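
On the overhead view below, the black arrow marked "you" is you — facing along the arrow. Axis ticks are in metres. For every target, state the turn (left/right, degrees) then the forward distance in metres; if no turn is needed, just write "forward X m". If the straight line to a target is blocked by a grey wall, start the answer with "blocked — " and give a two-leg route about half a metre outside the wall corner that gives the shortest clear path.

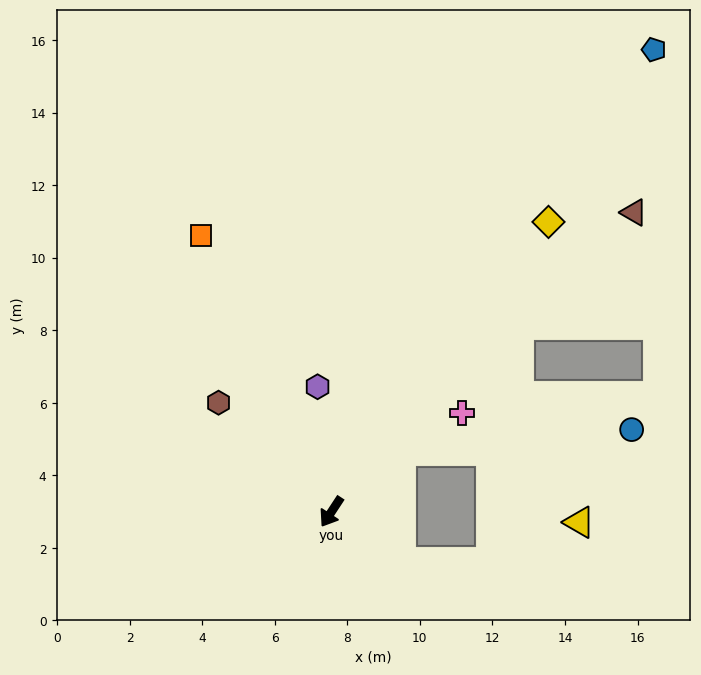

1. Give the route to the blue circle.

blocked — turn left 165°, forward 2.5 m, then turn right 36°, forward 6.4 m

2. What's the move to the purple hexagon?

turn right 140°, forward 3.5 m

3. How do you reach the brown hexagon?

turn right 101°, forward 4.3 m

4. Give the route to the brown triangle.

turn left 168°, forward 11.7 m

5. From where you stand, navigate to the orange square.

turn right 121°, forward 8.4 m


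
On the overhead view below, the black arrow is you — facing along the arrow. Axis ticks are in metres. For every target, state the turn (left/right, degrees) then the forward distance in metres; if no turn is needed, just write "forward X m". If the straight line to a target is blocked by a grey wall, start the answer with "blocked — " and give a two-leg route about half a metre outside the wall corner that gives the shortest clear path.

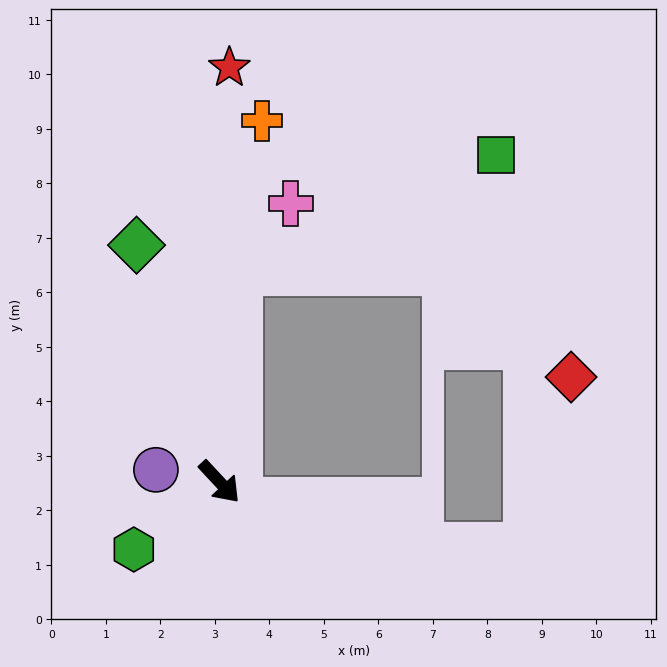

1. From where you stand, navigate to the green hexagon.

turn right 95°, forward 2.0 m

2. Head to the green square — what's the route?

blocked — turn left 132°, forward 3.9 m, then turn right 60°, forward 5.2 m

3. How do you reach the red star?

turn left 136°, forward 7.6 m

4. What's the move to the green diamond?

turn left 156°, forward 4.6 m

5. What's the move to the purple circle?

turn right 144°, forward 1.2 m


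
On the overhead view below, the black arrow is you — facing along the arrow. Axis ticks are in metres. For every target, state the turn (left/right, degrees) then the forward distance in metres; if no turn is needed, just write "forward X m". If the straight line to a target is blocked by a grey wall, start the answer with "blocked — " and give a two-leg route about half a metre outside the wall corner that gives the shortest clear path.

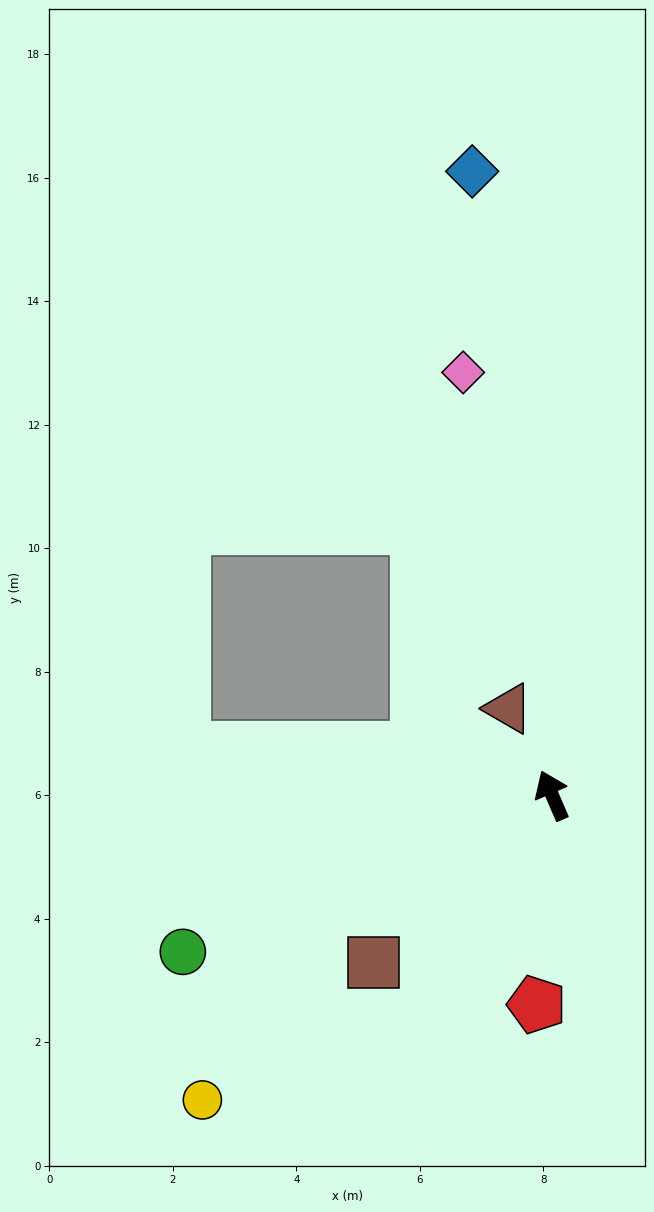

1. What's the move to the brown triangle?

turn left 3°, forward 1.6 m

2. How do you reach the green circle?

turn left 90°, forward 6.5 m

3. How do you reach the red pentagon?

turn left 152°, forward 3.4 m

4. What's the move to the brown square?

turn left 110°, forward 4.0 m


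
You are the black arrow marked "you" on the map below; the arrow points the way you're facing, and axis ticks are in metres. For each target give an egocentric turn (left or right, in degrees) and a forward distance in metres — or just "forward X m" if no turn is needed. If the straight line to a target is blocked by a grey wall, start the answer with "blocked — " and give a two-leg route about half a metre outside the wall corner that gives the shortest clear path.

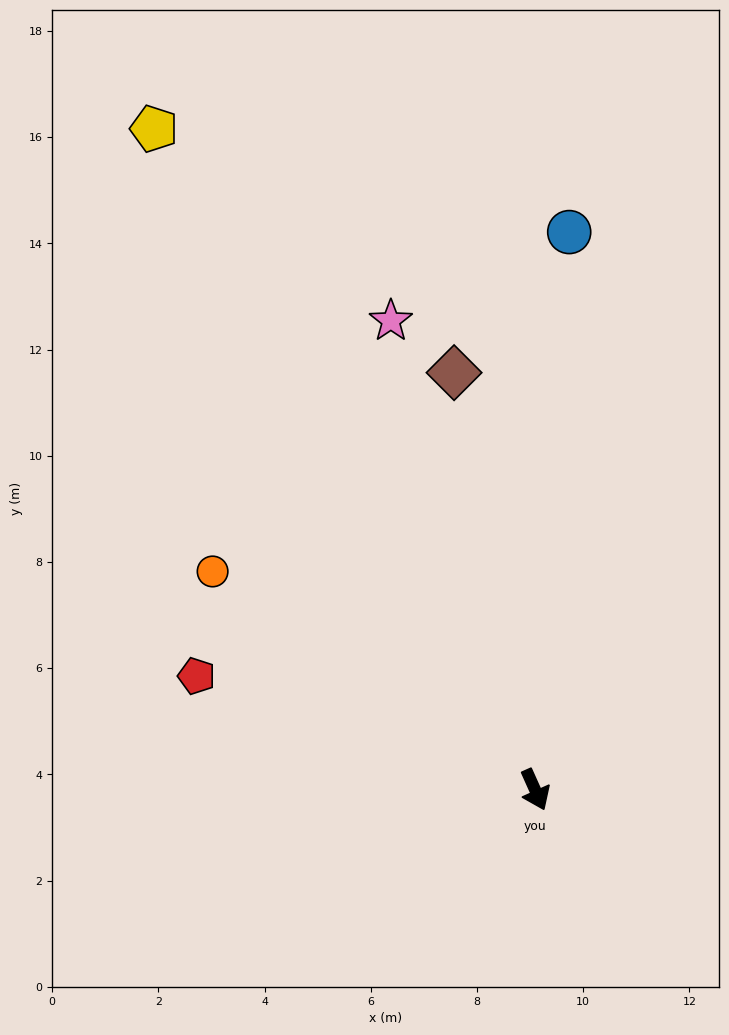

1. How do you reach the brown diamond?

turn left 167°, forward 8.0 m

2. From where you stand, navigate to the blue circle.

turn left 152°, forward 10.5 m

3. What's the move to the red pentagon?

turn right 133°, forward 6.7 m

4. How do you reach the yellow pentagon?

turn right 174°, forward 14.4 m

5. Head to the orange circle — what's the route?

turn right 148°, forward 7.3 m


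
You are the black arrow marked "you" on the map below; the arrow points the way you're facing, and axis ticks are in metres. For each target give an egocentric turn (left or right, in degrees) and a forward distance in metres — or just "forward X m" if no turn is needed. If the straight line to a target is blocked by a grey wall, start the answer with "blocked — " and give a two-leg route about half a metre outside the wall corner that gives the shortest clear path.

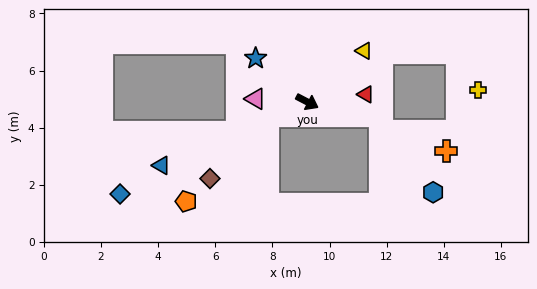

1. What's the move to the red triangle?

turn left 35°, forward 2.1 m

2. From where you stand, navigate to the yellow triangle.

turn left 70°, forward 2.7 m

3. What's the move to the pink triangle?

turn right 156°, forward 1.8 m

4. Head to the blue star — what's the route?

turn left 167°, forward 2.4 m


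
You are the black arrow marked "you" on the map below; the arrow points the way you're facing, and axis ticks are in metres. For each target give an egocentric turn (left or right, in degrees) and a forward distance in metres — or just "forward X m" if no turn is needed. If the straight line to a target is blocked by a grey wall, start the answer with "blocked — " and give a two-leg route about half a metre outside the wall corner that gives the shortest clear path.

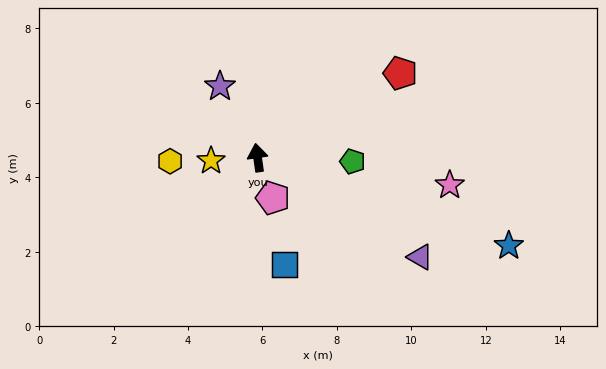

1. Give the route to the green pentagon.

turn right 101°, forward 2.6 m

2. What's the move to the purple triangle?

turn right 130°, forward 5.1 m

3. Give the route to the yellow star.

turn left 86°, forward 1.3 m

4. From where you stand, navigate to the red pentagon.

turn right 68°, forward 4.5 m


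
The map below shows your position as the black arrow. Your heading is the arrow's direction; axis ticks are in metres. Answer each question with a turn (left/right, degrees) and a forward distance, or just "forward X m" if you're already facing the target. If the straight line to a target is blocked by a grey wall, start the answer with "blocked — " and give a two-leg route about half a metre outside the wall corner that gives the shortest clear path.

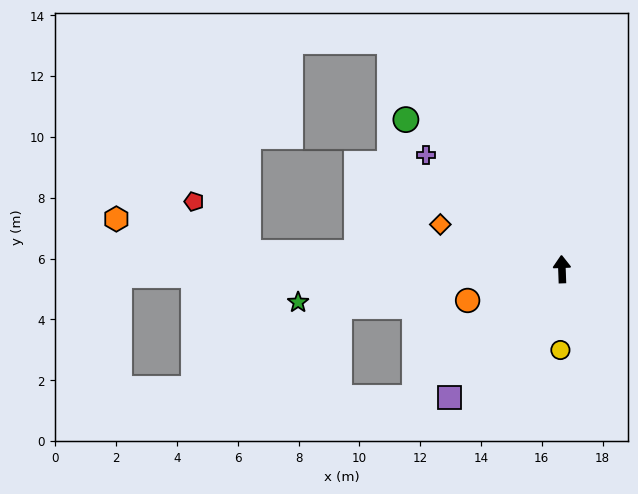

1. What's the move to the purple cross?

turn left 48°, forward 5.8 m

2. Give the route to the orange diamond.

turn left 68°, forward 4.3 m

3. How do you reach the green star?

turn left 95°, forward 8.7 m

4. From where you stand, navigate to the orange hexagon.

blocked — turn left 85°, forward 10.3 m, then turn right 11°, forward 4.5 m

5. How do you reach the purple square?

turn left 137°, forward 5.6 m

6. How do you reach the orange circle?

turn left 106°, forward 3.3 m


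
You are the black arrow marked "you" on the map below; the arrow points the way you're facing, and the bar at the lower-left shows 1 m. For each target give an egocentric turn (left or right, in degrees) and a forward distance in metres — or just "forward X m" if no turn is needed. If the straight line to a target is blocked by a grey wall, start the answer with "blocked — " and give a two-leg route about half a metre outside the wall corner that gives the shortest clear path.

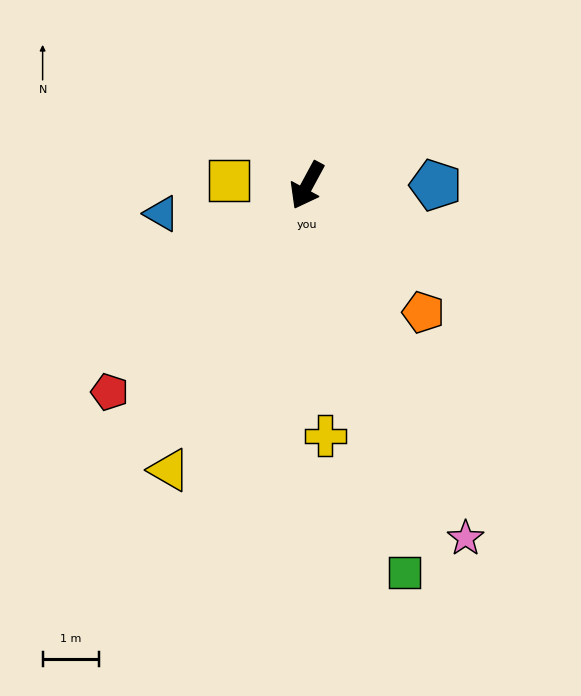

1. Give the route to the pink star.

turn left 53°, forward 6.9 m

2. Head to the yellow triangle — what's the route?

turn left 3°, forward 5.6 m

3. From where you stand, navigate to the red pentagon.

turn right 15°, forward 5.1 m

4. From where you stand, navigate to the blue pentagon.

turn left 119°, forward 2.3 m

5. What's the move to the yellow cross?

turn left 33°, forward 4.5 m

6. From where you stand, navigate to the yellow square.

turn right 65°, forward 1.4 m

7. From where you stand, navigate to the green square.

turn left 43°, forward 7.1 m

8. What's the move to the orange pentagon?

turn left 71°, forward 3.1 m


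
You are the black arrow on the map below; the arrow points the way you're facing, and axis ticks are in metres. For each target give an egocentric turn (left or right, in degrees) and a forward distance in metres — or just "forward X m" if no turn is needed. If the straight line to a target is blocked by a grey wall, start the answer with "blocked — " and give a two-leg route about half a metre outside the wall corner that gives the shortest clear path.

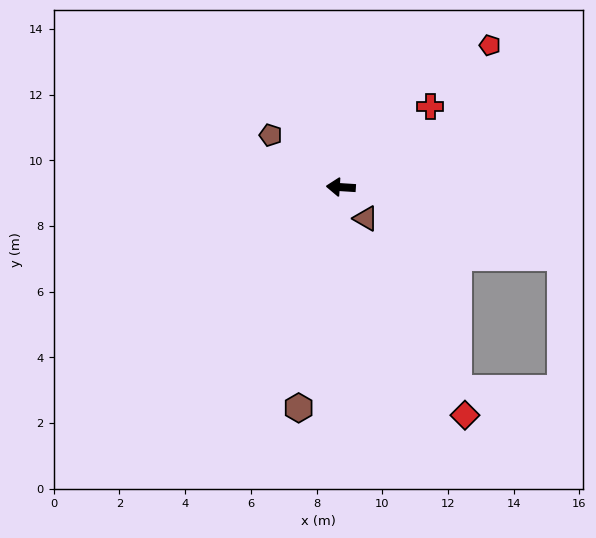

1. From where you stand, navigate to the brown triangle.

turn left 132°, forward 1.2 m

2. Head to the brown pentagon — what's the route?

turn right 33°, forward 2.7 m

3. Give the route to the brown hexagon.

turn left 83°, forward 6.8 m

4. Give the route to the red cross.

turn right 134°, forward 3.7 m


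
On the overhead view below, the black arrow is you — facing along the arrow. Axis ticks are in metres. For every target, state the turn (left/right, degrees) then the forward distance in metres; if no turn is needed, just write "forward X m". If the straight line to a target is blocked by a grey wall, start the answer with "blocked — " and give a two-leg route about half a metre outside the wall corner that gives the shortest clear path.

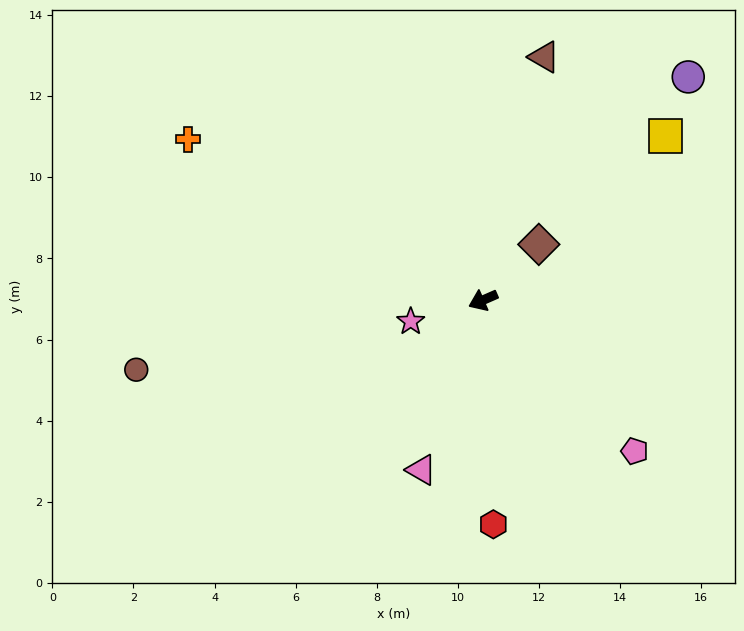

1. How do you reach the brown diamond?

turn right 159°, forward 1.9 m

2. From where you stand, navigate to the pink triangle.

turn left 46°, forward 4.5 m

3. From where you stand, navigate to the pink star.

turn right 7°, forward 1.9 m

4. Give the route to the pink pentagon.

turn left 111°, forward 5.3 m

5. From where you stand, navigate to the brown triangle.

turn right 128°, forward 6.2 m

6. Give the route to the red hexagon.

turn left 69°, forward 5.5 m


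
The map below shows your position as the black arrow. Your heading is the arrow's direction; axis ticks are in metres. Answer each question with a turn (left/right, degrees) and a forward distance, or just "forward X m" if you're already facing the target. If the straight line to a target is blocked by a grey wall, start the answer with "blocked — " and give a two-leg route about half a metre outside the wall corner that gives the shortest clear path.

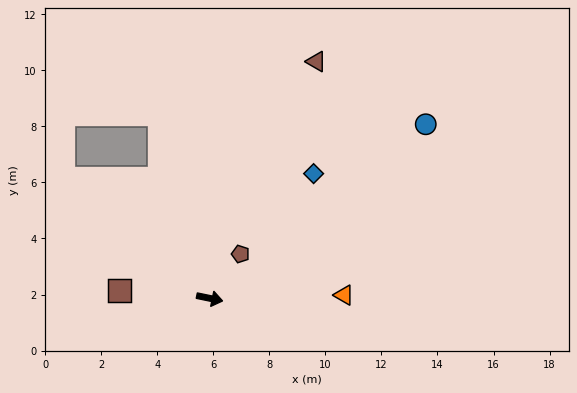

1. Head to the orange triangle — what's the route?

turn left 13°, forward 4.8 m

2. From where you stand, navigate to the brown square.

turn right 173°, forward 3.2 m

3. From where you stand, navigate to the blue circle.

turn left 51°, forward 9.9 m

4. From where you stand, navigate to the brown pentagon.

turn left 67°, forward 1.9 m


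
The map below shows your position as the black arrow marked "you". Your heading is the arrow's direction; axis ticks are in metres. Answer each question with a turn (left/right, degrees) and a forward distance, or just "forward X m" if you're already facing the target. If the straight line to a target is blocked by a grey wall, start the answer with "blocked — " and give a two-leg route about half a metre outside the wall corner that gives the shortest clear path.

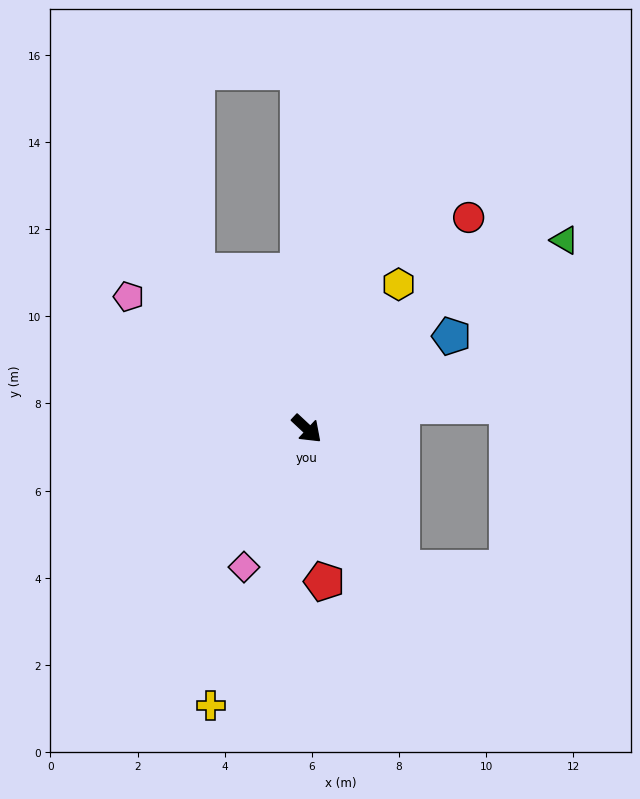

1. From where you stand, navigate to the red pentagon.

turn right 40°, forward 3.5 m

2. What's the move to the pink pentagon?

turn right 174°, forward 5.1 m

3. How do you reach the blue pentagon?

turn left 76°, forward 3.9 m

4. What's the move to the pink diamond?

turn right 71°, forward 3.5 m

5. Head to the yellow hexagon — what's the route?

turn left 101°, forward 3.9 m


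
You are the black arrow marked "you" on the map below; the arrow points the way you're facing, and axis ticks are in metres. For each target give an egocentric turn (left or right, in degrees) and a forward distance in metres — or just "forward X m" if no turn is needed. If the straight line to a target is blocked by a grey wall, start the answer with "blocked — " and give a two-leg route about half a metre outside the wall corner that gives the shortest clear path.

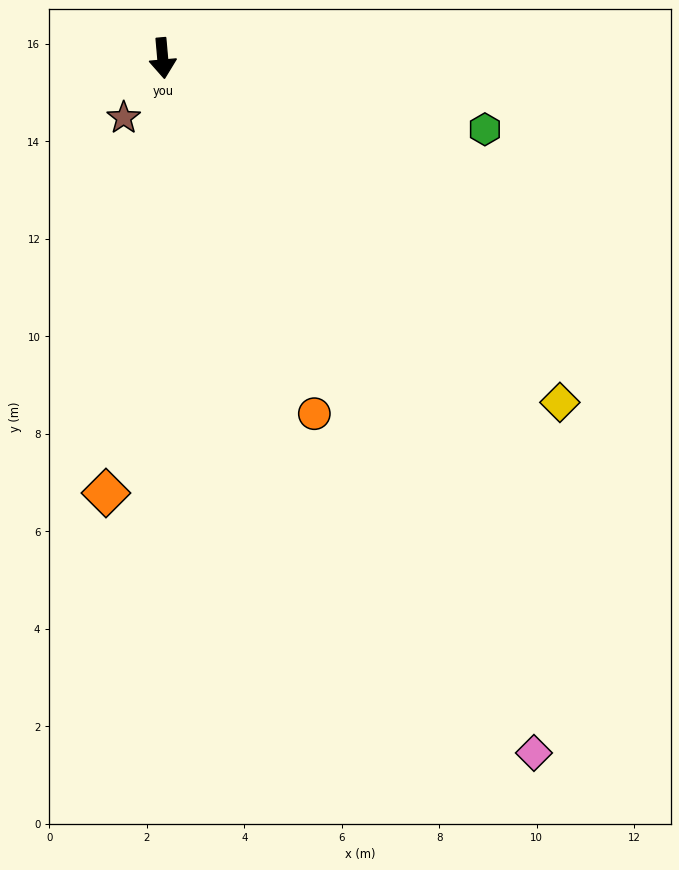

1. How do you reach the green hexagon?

turn left 73°, forward 6.8 m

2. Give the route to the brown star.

turn right 38°, forward 1.5 m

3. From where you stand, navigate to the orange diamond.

turn right 12°, forward 9.0 m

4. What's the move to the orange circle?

turn left 18°, forward 7.9 m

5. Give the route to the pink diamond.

turn left 23°, forward 16.2 m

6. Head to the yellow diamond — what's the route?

turn left 44°, forward 10.8 m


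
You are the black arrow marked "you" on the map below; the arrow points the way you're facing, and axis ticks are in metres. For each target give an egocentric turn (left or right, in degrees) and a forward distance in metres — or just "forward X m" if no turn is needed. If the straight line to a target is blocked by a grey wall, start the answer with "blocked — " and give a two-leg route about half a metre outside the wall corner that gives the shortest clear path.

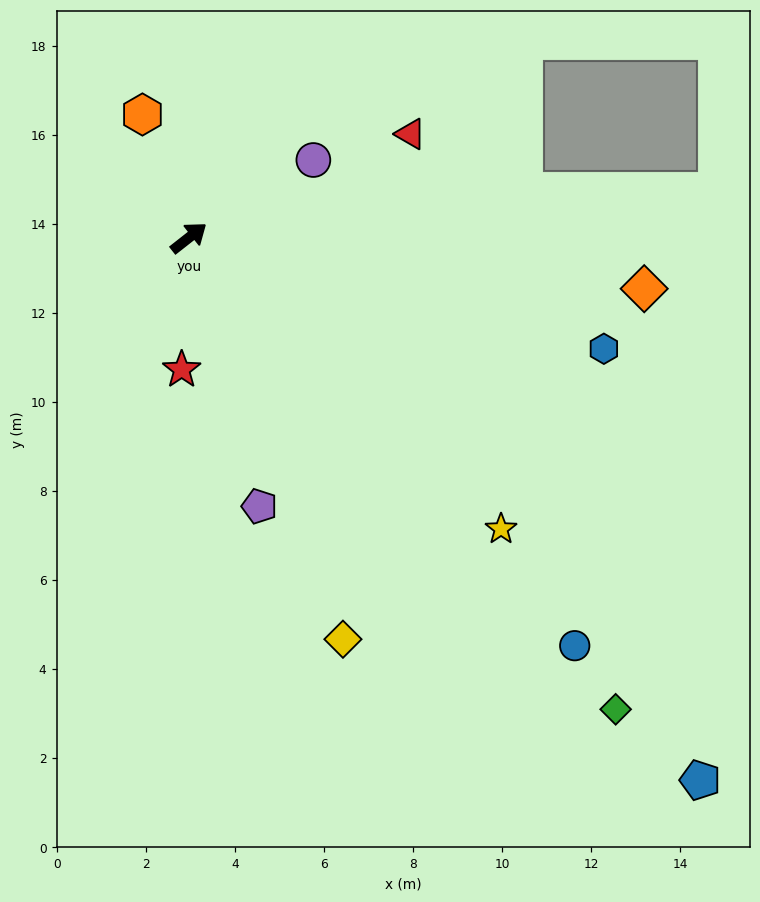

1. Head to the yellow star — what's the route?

turn right 81°, forward 9.6 m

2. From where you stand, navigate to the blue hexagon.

turn right 53°, forward 9.7 m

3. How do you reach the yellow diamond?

turn right 107°, forward 9.7 m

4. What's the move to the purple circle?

turn right 6°, forward 3.3 m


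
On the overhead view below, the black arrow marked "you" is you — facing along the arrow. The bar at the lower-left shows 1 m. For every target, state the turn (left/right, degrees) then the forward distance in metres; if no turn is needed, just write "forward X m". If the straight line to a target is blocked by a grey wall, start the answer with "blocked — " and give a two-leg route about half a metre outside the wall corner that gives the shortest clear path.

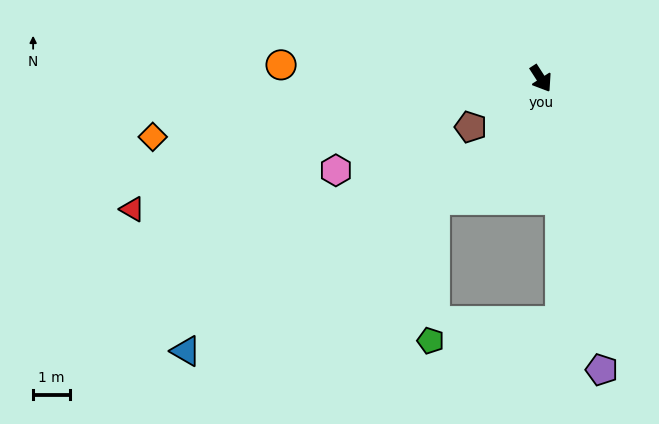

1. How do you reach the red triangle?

turn right 105°, forward 11.6 m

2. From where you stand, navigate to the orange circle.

turn right 126°, forward 7.0 m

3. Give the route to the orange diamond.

turn right 114°, forward 10.6 m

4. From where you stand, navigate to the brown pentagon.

turn right 88°, forward 2.3 m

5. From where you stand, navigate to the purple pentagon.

turn right 21°, forward 8.1 m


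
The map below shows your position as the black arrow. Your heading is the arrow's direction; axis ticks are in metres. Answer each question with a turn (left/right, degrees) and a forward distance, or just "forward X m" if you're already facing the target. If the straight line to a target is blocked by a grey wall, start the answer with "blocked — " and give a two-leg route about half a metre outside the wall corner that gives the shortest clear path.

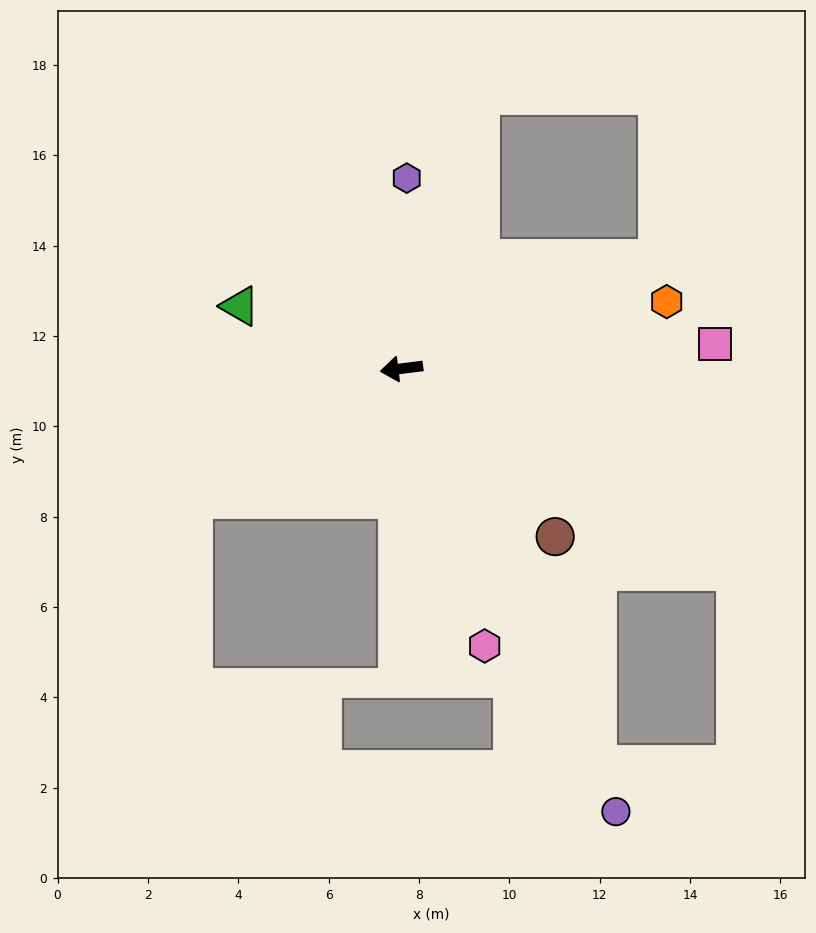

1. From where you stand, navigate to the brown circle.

turn left 125°, forward 5.0 m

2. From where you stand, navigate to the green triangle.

turn right 28°, forward 3.8 m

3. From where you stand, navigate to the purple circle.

turn left 109°, forward 10.9 m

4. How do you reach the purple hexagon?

turn right 99°, forward 4.2 m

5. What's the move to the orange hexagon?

turn right 173°, forward 6.1 m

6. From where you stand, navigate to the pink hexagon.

turn left 100°, forward 6.4 m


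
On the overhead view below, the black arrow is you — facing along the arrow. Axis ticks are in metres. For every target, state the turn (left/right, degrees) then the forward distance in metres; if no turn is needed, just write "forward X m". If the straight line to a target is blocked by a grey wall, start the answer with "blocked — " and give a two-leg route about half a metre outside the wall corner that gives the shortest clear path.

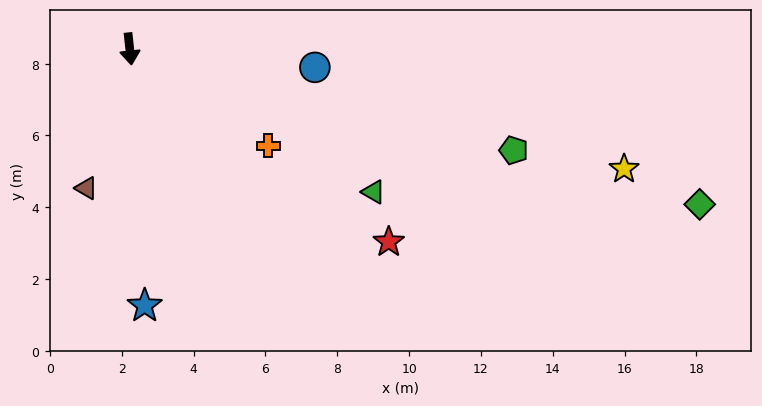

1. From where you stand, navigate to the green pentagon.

turn left 69°, forward 11.1 m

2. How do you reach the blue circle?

turn left 78°, forward 5.2 m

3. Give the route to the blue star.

turn right 3°, forward 7.2 m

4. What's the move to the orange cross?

turn left 49°, forward 4.7 m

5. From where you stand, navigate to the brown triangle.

turn right 23°, forward 4.1 m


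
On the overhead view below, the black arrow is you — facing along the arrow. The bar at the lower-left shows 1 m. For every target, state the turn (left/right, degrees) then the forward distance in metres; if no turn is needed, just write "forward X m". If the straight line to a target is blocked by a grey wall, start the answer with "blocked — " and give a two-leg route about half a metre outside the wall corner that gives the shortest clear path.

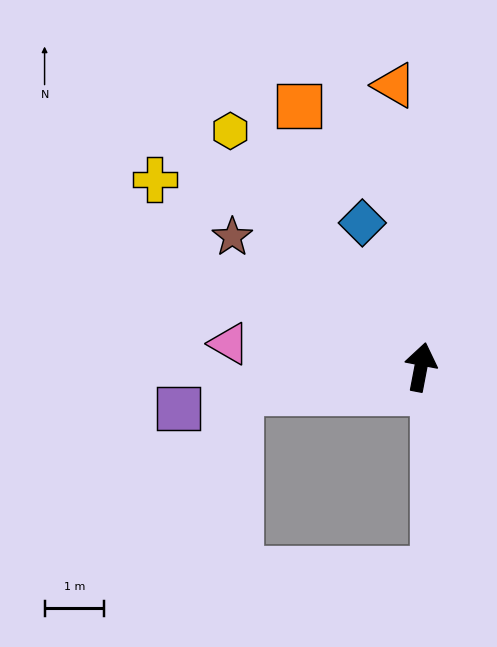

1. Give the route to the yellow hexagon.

turn left 50°, forward 5.1 m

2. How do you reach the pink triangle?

turn left 94°, forward 3.2 m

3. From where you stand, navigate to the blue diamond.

turn left 33°, forward 2.6 m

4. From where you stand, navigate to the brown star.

turn left 66°, forward 3.8 m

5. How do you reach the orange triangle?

turn left 16°, forward 4.8 m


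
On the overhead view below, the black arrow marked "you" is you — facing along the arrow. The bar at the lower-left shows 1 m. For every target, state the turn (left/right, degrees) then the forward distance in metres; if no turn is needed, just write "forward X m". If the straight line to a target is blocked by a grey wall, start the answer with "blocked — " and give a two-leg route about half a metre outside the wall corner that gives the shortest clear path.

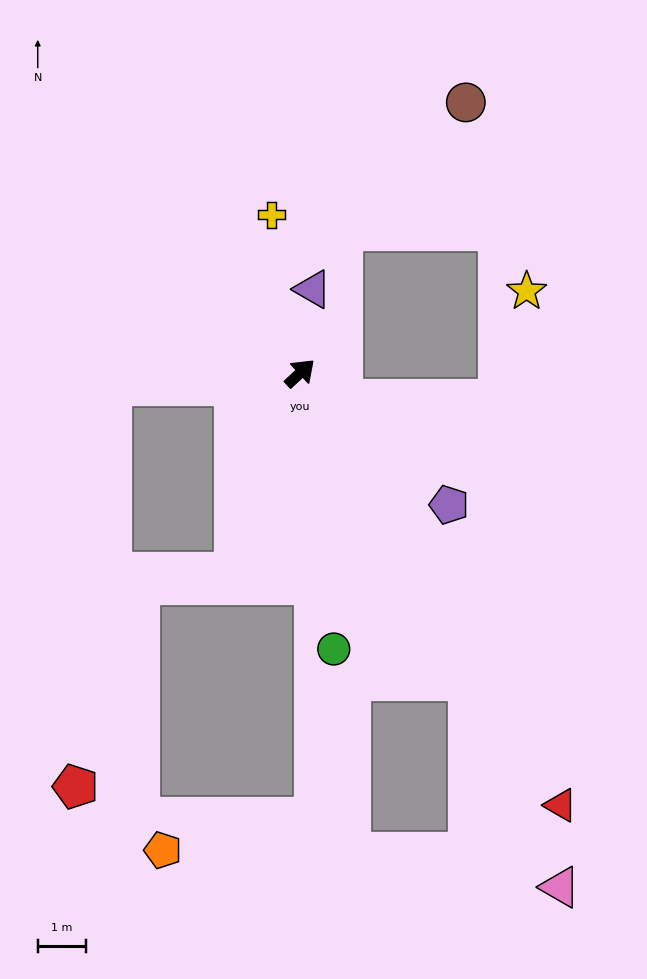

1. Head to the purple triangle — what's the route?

turn left 39°, forward 1.8 m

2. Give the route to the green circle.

turn right 126°, forward 5.8 m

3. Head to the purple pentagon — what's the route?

turn right 84°, forward 4.1 m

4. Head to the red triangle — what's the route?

turn right 102°, forward 10.5 m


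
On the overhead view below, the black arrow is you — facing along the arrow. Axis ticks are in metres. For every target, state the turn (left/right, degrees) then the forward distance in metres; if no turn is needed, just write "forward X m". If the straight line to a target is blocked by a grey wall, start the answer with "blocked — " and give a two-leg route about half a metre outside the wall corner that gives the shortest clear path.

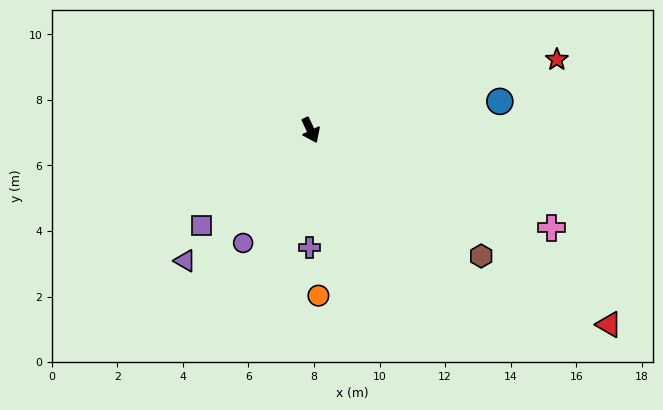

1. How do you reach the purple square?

turn right 74°, forward 4.4 m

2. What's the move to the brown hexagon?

turn left 28°, forward 6.5 m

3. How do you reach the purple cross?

turn right 26°, forward 3.6 m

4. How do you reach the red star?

turn left 81°, forward 7.8 m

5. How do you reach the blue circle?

turn left 73°, forward 5.8 m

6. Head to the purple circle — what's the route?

turn right 56°, forward 4.0 m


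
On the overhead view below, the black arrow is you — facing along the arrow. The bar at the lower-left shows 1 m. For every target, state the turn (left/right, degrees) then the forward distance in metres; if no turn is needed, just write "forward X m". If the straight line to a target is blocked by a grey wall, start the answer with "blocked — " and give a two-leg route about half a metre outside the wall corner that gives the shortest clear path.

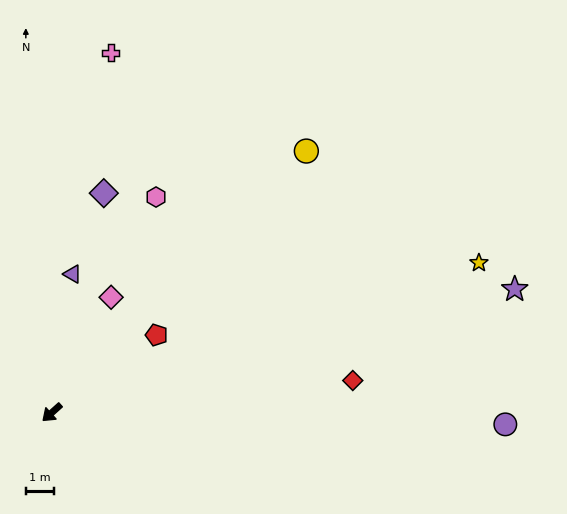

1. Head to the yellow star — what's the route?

turn left 157°, forward 16.1 m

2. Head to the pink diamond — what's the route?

turn right 159°, forward 4.6 m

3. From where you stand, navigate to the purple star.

turn left 153°, forward 17.0 m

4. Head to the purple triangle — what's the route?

turn right 140°, forward 5.0 m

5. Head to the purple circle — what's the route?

turn left 137°, forward 16.1 m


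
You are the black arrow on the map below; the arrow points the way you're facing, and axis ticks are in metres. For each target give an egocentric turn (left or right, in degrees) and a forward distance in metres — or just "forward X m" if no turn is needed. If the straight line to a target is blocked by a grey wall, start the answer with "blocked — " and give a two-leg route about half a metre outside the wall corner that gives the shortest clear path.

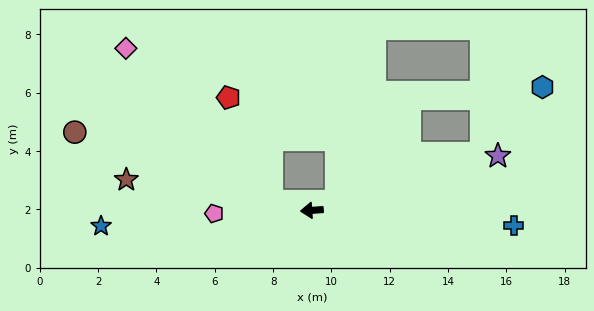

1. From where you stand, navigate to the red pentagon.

blocked — turn right 15°, forward 1.4 m, then turn right 57°, forward 3.9 m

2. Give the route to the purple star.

turn right 168°, forward 6.6 m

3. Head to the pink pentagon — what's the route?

forward 3.4 m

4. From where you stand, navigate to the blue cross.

turn left 172°, forward 6.9 m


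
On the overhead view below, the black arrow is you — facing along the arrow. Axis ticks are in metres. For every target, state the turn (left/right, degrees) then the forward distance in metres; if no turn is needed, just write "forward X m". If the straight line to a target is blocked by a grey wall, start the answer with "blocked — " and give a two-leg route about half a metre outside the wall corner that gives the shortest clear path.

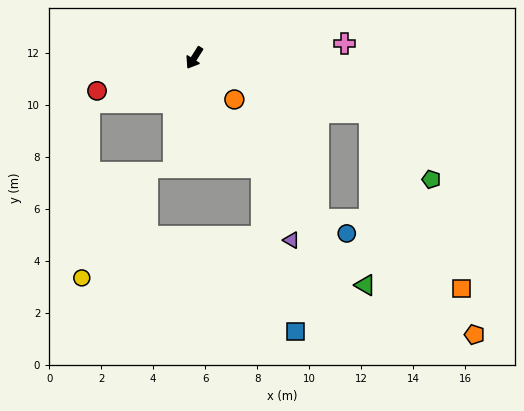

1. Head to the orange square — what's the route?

blocked — turn left 105°, forward 7.1 m, then turn right 45°, forward 7.6 m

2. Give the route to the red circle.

turn right 39°, forward 4.0 m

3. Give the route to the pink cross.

turn left 128°, forward 5.8 m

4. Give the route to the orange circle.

turn left 76°, forward 2.2 m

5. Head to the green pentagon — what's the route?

blocked — turn left 105°, forward 7.1 m, then turn right 30°, forward 3.5 m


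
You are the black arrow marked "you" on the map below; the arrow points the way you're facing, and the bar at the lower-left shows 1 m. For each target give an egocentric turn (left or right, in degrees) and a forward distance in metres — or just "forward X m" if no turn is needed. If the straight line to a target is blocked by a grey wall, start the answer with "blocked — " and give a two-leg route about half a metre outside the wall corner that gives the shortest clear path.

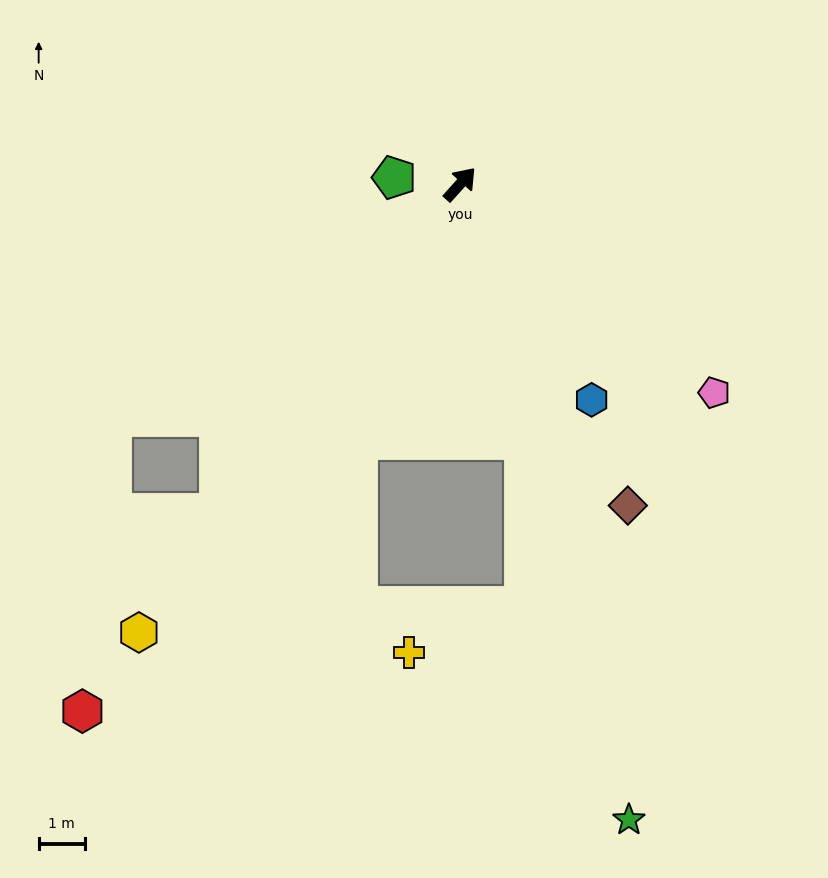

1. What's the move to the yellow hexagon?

turn right 174°, forward 12.0 m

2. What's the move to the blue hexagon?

turn right 107°, forward 5.5 m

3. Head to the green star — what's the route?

turn right 123°, forward 14.3 m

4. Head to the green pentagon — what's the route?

turn left 126°, forward 1.4 m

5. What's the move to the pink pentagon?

turn right 87°, forward 7.2 m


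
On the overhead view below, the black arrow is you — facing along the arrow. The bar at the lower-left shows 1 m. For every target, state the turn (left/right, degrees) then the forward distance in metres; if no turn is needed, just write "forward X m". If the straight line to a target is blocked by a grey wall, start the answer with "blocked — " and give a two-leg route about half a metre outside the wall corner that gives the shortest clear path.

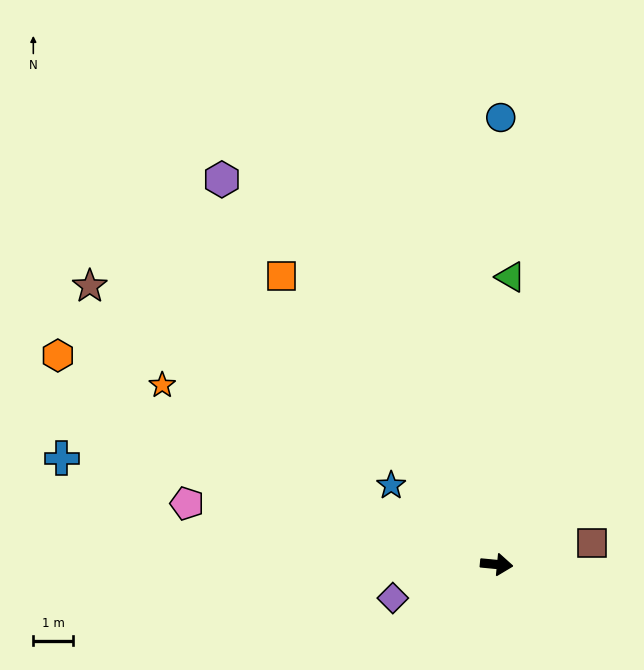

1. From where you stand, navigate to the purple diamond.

turn right 157°, forward 2.7 m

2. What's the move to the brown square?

turn left 18°, forward 2.5 m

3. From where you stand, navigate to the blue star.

turn left 149°, forward 3.3 m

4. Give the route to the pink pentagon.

turn left 174°, forward 8.0 m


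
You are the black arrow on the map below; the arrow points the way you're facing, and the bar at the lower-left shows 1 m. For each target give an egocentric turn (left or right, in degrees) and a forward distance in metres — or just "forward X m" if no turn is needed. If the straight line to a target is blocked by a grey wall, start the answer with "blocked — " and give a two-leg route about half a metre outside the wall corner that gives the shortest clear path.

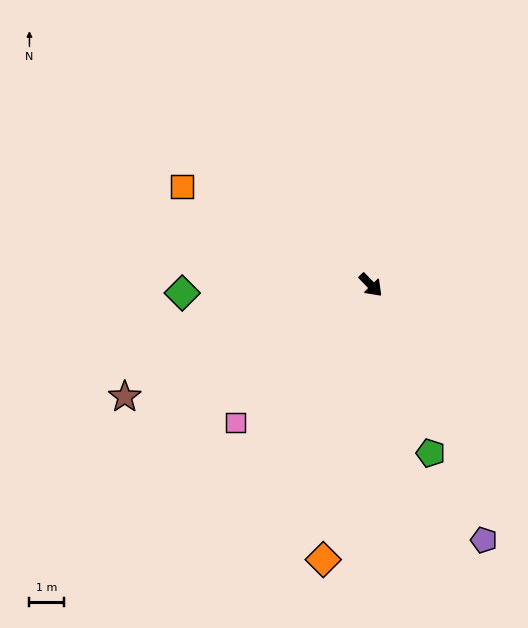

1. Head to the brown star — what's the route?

turn right 110°, forward 7.9 m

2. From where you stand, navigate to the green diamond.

turn right 132°, forward 5.5 m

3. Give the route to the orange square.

turn right 162°, forward 6.2 m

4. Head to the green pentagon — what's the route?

turn right 25°, forward 5.2 m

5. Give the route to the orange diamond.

turn right 54°, forward 8.1 m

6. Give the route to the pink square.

turn right 89°, forward 5.6 m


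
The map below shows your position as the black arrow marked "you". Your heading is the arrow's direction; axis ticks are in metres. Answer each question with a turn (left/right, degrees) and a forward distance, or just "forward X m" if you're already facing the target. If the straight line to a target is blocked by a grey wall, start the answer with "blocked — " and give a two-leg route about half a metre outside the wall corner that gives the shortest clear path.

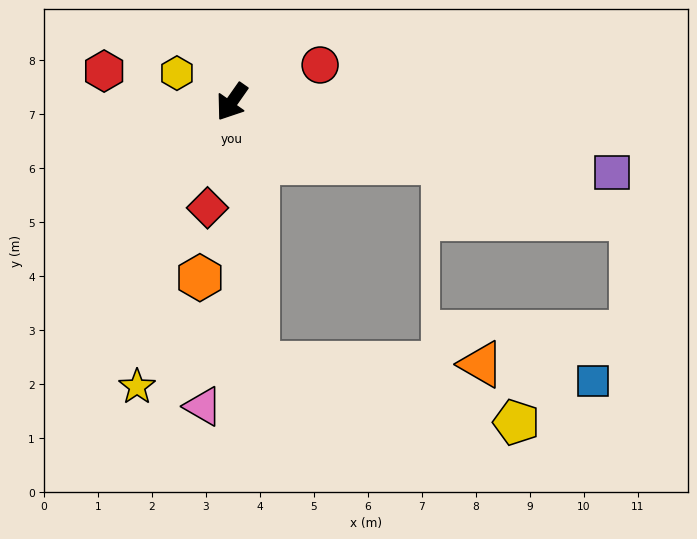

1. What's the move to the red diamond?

turn left 22°, forward 2.0 m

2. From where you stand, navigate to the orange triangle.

blocked — turn left 40°, forward 4.9 m, then turn left 85°, forward 4.2 m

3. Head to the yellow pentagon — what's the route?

blocked — turn left 40°, forward 4.9 m, then turn left 72°, forward 4.9 m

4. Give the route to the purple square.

turn left 115°, forward 7.2 m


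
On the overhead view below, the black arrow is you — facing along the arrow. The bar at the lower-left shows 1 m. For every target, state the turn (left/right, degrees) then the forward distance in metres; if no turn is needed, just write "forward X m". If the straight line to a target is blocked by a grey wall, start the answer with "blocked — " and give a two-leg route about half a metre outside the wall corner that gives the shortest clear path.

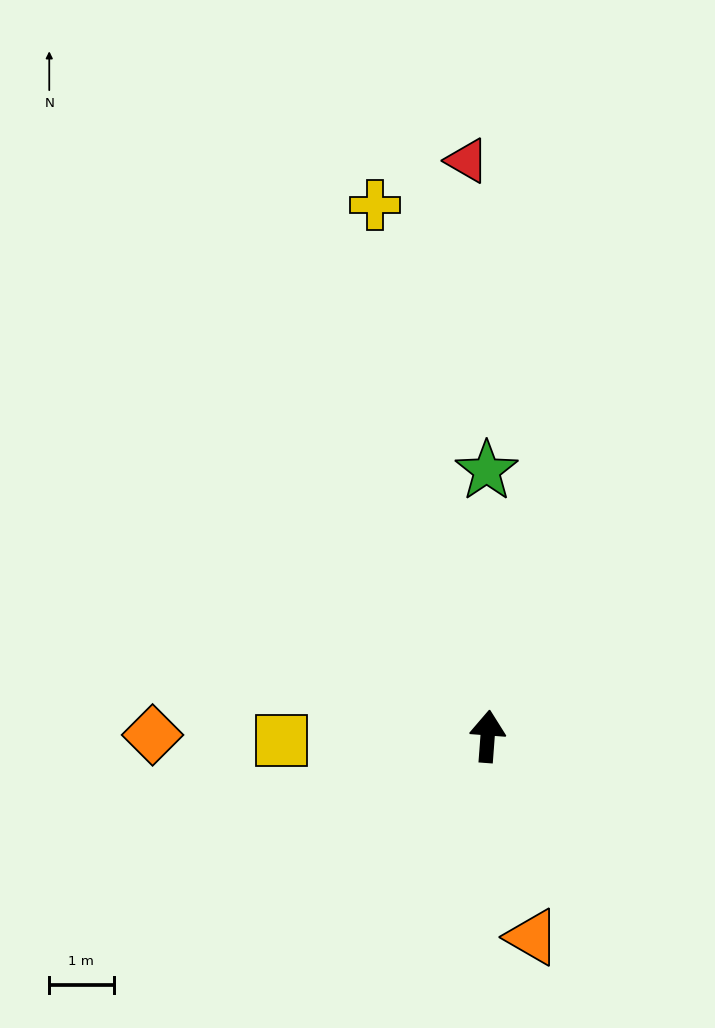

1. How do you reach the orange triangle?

turn right 163°, forward 3.2 m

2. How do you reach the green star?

turn left 4°, forward 4.1 m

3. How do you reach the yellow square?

turn left 96°, forward 3.2 m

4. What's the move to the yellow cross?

turn left 16°, forward 8.5 m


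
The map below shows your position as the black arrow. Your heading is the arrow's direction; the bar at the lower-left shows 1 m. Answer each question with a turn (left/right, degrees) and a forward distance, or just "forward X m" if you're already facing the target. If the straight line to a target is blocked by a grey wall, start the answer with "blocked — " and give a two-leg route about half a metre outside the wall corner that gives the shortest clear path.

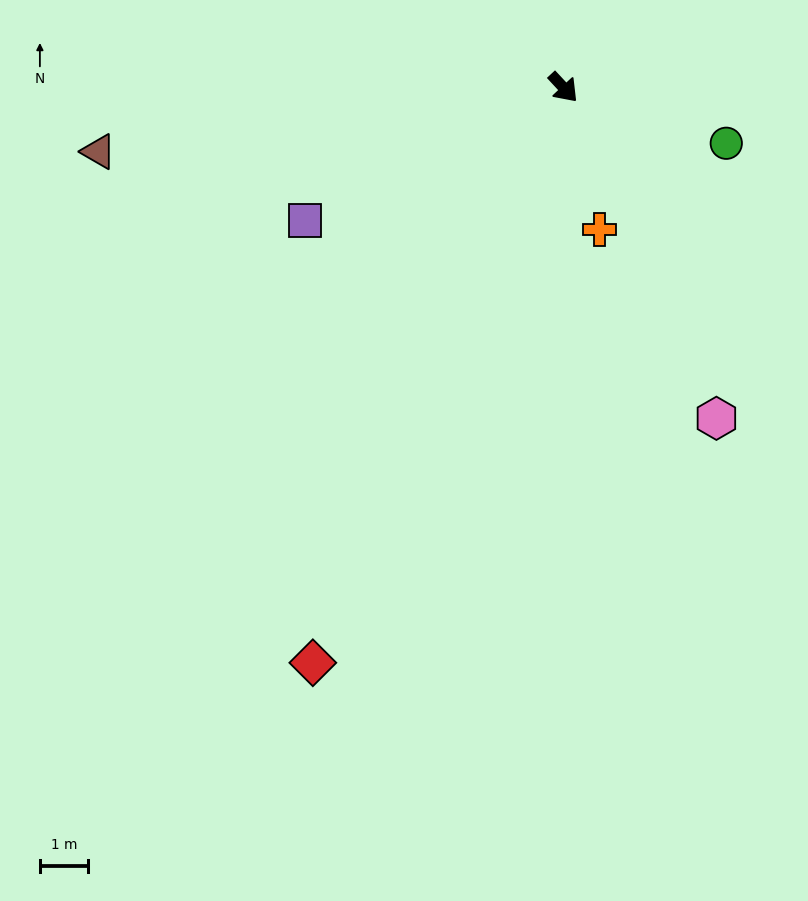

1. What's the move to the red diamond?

turn right 66°, forward 13.0 m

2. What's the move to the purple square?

turn right 106°, forward 6.0 m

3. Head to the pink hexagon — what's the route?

turn right 18°, forward 7.5 m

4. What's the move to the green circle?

turn left 28°, forward 3.6 m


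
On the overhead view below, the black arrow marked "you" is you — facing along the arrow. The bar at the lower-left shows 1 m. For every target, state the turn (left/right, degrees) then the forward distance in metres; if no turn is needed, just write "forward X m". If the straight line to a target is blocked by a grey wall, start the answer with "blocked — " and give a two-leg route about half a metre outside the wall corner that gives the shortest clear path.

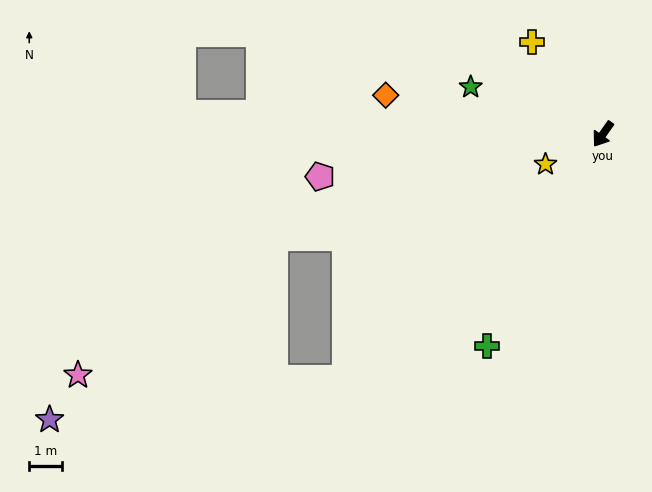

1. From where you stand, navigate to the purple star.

blocked — turn right 11°, forward 10.8 m, then turn right 36°, forward 9.1 m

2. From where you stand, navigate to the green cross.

turn left 6°, forward 7.4 m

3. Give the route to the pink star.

blocked — turn right 11°, forward 10.8 m, then turn right 45°, forward 8.2 m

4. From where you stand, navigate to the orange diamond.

turn right 65°, forward 6.7 m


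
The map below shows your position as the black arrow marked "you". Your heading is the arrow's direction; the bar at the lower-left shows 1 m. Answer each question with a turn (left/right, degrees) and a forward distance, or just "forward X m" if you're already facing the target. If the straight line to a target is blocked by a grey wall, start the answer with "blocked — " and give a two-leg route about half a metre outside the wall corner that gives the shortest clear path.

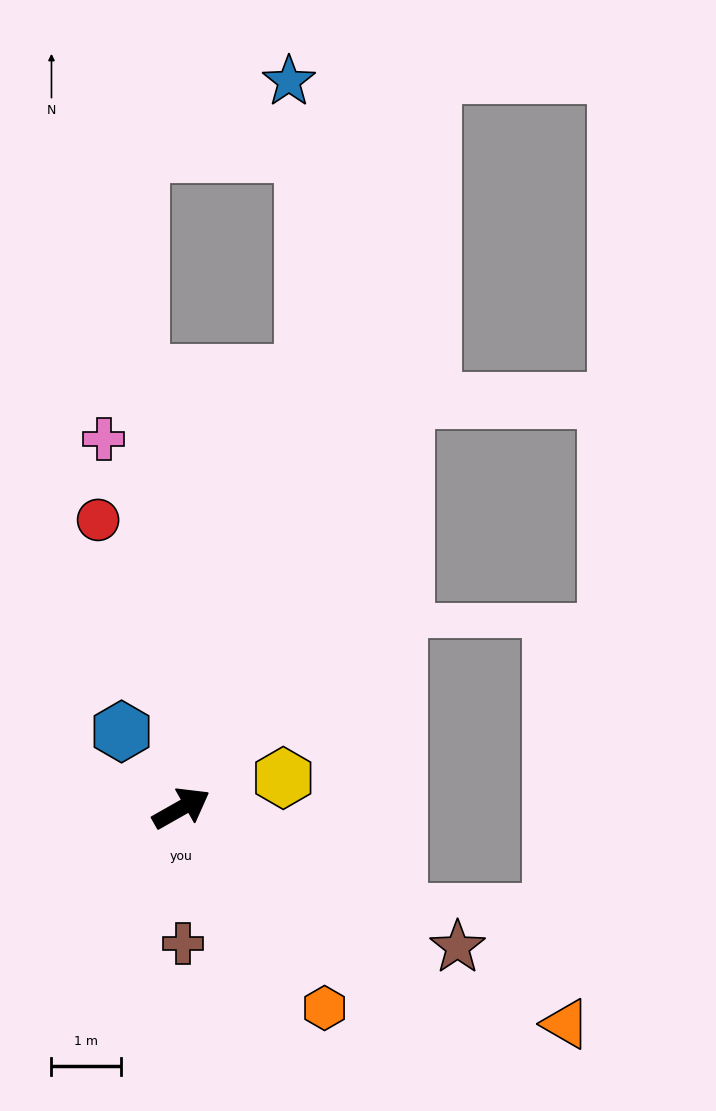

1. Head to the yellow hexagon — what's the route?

turn right 13°, forward 1.5 m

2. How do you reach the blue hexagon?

turn left 98°, forward 1.4 m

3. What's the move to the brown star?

turn right 56°, forward 4.5 m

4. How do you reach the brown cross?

turn right 119°, forward 2.0 m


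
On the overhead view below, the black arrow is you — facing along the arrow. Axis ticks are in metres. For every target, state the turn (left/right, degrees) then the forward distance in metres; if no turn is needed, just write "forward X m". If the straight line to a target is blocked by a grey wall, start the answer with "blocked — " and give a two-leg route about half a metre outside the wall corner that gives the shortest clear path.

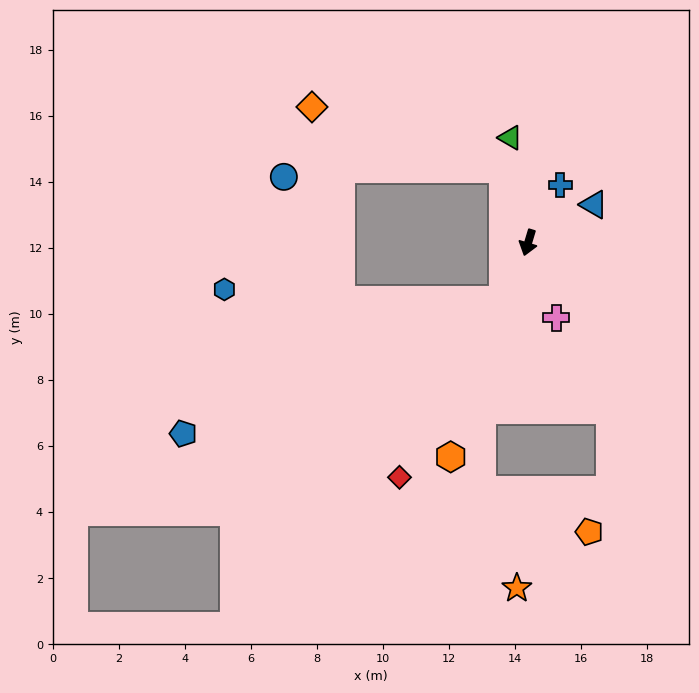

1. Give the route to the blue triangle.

turn left 137°, forward 2.3 m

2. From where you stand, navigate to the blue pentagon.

blocked — turn right 7°, forward 1.9 m, then turn right 44°, forward 10.5 m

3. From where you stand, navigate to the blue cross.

turn left 168°, forward 2.0 m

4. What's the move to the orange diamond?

blocked — turn right 144°, forward 2.4 m, then turn left 53°, forward 6.1 m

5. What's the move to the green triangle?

turn right 154°, forward 3.2 m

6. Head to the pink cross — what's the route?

turn left 37°, forward 2.4 m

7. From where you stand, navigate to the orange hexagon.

turn right 3°, forward 6.9 m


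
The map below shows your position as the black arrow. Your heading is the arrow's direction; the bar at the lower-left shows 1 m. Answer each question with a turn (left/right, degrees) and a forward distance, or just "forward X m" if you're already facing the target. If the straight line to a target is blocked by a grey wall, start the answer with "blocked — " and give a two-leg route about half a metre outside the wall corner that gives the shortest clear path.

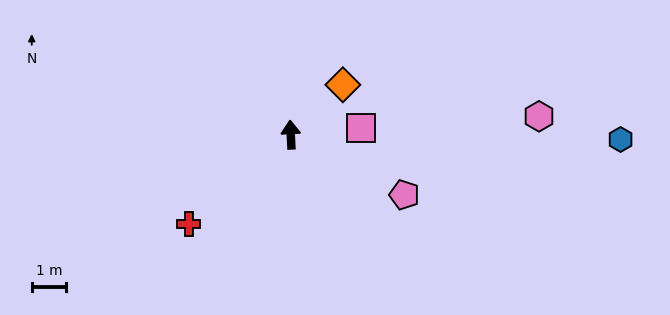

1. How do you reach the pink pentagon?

turn right 121°, forward 3.7 m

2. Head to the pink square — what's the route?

turn right 87°, forward 2.0 m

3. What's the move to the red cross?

turn left 128°, forward 3.9 m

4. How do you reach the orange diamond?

turn right 49°, forward 2.1 m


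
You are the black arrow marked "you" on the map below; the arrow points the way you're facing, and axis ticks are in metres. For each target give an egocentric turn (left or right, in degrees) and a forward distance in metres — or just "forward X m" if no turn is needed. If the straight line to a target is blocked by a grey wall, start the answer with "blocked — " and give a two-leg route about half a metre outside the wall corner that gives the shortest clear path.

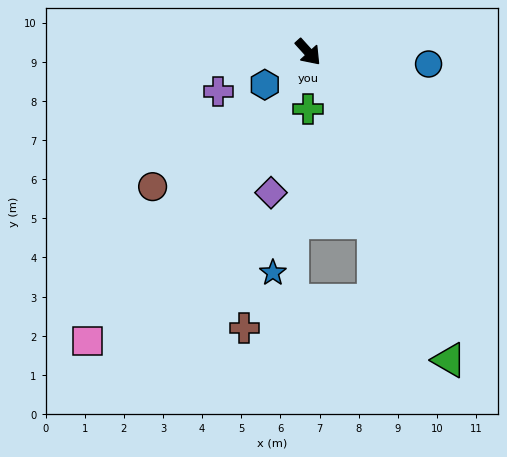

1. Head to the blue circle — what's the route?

turn left 42°, forward 3.1 m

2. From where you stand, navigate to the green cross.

turn right 43°, forward 1.4 m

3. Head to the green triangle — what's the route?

turn right 18°, forward 8.6 m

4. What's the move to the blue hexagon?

turn right 95°, forward 1.4 m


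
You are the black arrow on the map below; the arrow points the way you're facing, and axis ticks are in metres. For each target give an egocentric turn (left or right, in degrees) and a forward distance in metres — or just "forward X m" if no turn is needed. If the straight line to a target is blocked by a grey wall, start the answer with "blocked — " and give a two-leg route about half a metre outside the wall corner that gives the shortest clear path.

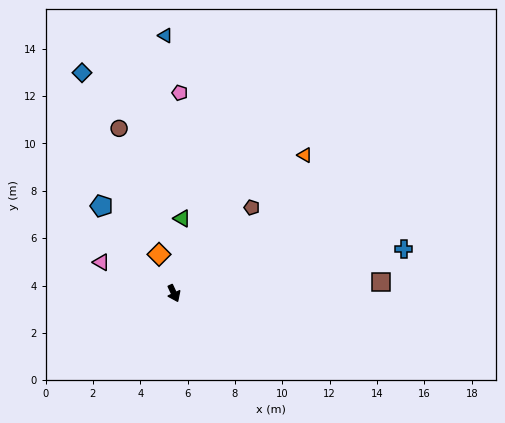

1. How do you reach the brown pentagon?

turn left 113°, forward 4.9 m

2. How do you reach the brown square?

turn left 68°, forward 8.8 m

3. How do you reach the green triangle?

turn left 149°, forward 3.2 m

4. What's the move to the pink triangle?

turn right 138°, forward 3.3 m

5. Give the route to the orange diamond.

turn left 176°, forward 1.8 m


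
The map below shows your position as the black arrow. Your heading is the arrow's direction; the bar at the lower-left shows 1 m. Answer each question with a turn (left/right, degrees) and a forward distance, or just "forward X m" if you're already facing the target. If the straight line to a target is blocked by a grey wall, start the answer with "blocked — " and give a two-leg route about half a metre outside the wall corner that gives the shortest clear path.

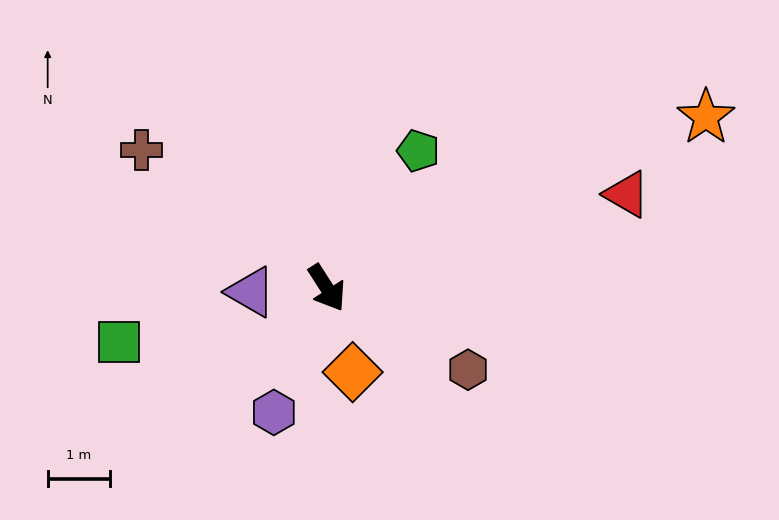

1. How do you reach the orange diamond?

turn right 16°, forward 1.4 m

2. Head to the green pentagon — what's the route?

turn left 114°, forward 2.7 m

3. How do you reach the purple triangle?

turn right 120°, forward 1.2 m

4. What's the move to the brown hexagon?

turn left 27°, forward 2.6 m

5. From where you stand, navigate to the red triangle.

turn left 75°, forward 5.1 m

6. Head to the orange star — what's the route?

turn left 82°, forward 6.7 m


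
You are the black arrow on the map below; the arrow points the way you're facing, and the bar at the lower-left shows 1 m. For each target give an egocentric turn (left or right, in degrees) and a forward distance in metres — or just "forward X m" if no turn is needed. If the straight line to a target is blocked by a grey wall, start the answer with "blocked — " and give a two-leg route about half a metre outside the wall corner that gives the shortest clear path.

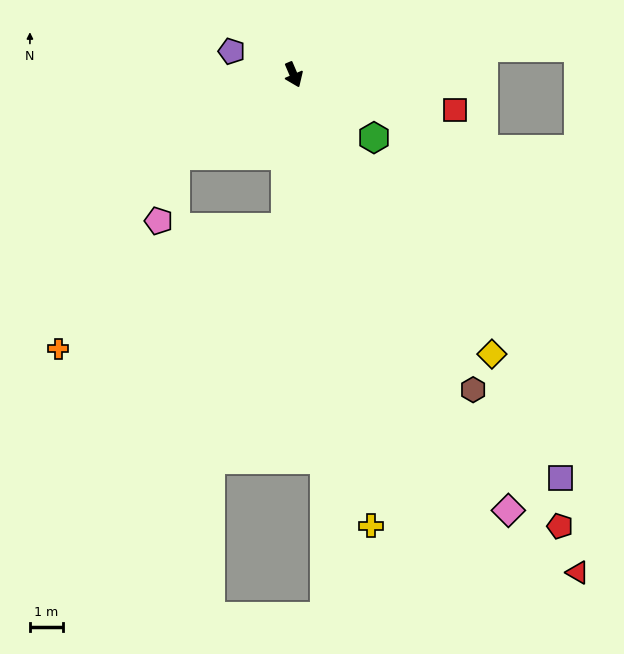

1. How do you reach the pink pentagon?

blocked — turn right 79°, forward 4.3 m, then turn left 41°, forward 2.0 m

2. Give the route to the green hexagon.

turn left 29°, forward 3.1 m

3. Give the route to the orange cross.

blocked — turn right 26°, forward 4.6 m, then turn right 59°, forward 7.8 m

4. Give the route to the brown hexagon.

turn left 7°, forward 11.0 m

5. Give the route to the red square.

turn left 54°, forward 5.0 m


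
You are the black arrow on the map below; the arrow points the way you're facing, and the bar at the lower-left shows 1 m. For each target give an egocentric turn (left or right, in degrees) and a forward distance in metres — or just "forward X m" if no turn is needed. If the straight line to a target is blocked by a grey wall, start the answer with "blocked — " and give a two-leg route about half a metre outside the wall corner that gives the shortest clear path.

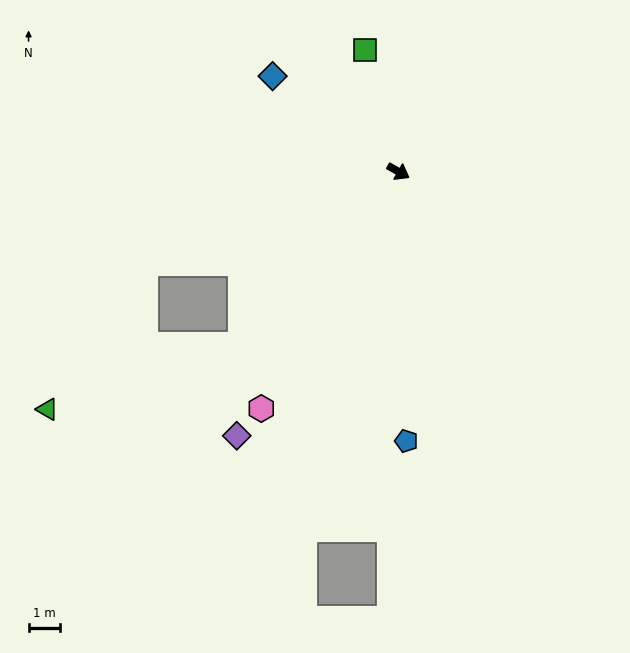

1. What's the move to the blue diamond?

turn left 172°, forward 5.0 m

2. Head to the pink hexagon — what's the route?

turn right 90°, forward 8.6 m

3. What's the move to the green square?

turn left 135°, forward 4.0 m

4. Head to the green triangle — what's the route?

blocked — turn right 103°, forward 7.3 m, then turn right 29°, forward 6.4 m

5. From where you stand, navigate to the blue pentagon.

turn right 59°, forward 8.5 m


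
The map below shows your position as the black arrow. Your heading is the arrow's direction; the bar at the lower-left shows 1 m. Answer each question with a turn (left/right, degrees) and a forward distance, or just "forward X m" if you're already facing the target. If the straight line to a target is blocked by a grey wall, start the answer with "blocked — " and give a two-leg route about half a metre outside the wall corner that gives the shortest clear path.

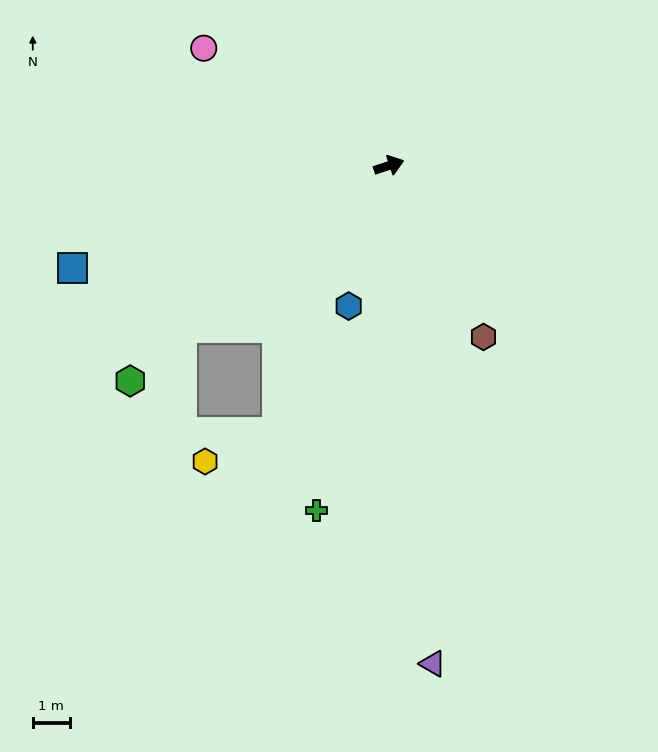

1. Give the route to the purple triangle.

turn right 103°, forward 13.6 m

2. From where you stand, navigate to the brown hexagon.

turn right 79°, forward 5.3 m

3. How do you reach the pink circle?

turn left 129°, forward 5.9 m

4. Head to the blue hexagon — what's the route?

turn right 124°, forward 4.0 m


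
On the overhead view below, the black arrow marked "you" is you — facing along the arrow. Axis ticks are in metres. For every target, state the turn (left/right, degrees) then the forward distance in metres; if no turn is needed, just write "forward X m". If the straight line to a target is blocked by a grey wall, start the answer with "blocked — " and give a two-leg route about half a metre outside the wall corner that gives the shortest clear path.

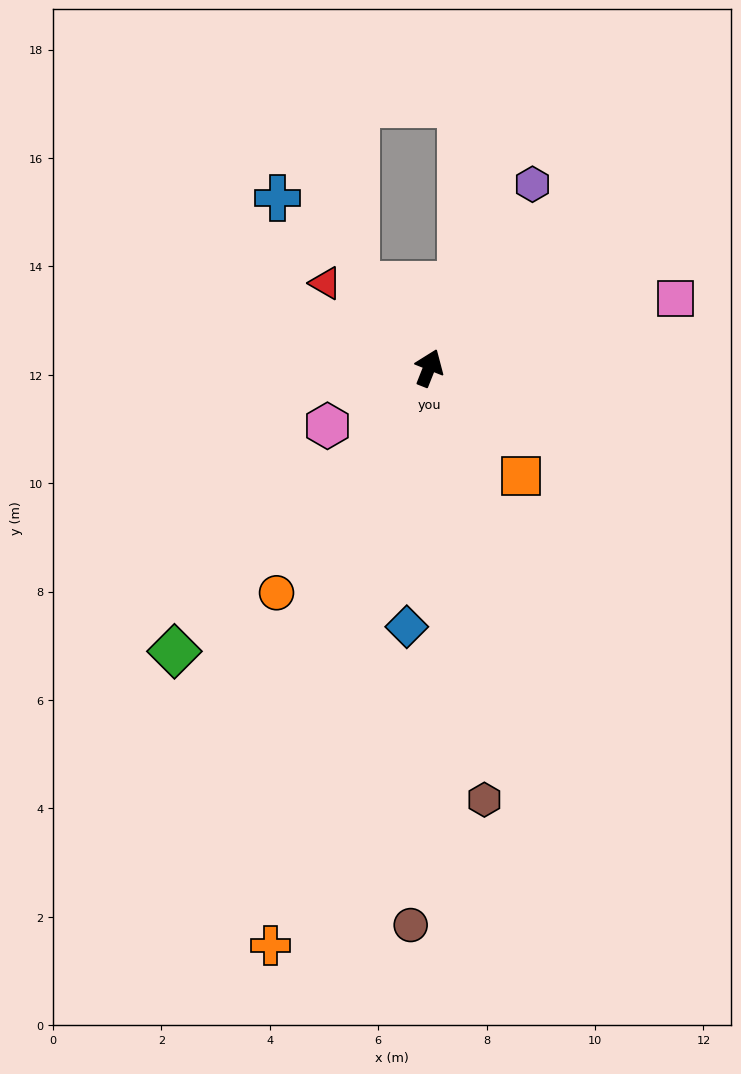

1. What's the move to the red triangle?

turn left 72°, forward 2.5 m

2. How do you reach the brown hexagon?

turn right 151°, forward 8.0 m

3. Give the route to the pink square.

turn right 53°, forward 4.7 m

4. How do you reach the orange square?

turn right 118°, forward 2.6 m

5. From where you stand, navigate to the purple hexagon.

turn right 8°, forward 3.9 m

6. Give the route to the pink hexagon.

turn left 141°, forward 2.2 m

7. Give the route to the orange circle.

turn left 167°, forward 5.0 m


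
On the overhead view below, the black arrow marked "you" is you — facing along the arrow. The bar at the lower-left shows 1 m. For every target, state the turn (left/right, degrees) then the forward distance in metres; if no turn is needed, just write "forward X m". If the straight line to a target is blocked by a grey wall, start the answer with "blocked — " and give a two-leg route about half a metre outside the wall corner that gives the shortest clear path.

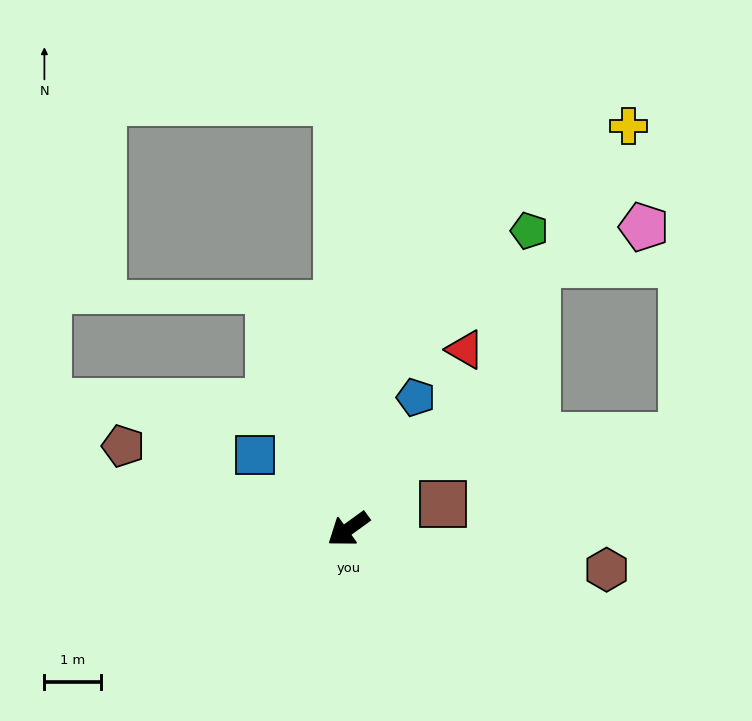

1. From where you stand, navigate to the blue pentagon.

turn right 153°, forward 2.6 m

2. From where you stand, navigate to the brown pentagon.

turn right 56°, forward 4.2 m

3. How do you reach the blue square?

turn right 74°, forward 2.1 m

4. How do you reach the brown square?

turn left 159°, forward 1.7 m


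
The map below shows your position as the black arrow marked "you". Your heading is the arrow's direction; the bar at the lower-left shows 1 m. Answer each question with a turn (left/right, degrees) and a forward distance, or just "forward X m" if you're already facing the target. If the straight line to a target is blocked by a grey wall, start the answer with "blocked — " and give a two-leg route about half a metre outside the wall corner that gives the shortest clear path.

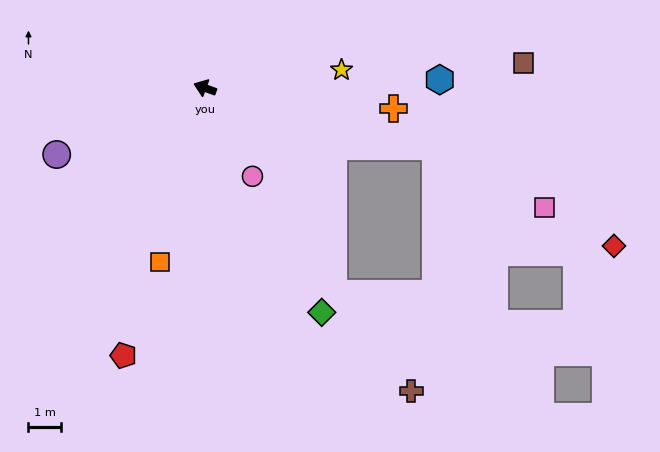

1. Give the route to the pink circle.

turn left 138°, forward 3.1 m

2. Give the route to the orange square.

turn left 96°, forward 5.6 m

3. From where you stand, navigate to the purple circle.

turn left 44°, forward 5.0 m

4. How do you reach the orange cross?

turn right 166°, forward 5.9 m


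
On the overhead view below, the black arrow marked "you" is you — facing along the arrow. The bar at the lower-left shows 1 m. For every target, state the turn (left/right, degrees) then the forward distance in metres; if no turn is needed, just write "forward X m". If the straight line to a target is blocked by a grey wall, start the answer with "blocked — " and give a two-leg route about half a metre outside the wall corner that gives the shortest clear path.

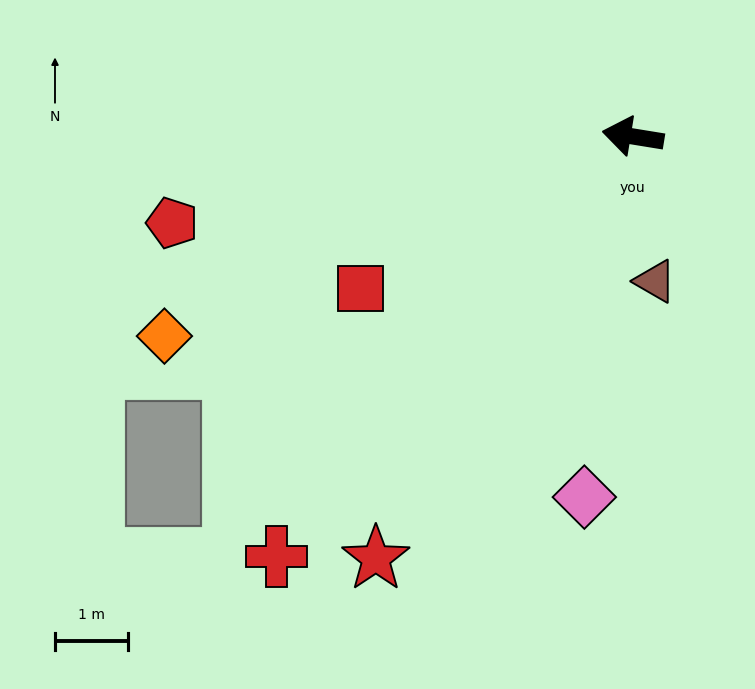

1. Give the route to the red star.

turn left 68°, forward 6.8 m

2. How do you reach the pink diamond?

turn left 92°, forward 5.0 m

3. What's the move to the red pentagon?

turn left 20°, forward 6.4 m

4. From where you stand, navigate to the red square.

turn left 38°, forward 4.3 m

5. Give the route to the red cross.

turn left 59°, forward 7.5 m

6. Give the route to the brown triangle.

turn left 108°, forward 2.0 m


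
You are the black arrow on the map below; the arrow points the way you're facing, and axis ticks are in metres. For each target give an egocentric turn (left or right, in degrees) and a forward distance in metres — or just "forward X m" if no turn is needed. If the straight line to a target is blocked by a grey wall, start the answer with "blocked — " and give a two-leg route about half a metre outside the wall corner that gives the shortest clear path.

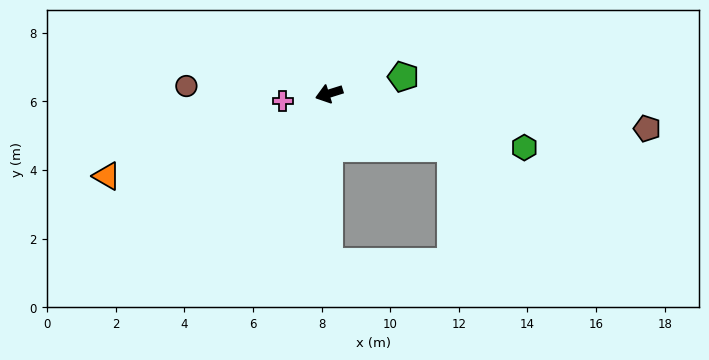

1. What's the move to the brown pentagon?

turn left 156°, forward 9.3 m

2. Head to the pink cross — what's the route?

turn right 8°, forward 1.4 m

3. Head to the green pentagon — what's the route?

turn left 175°, forward 2.2 m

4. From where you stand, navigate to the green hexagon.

turn left 147°, forward 5.9 m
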